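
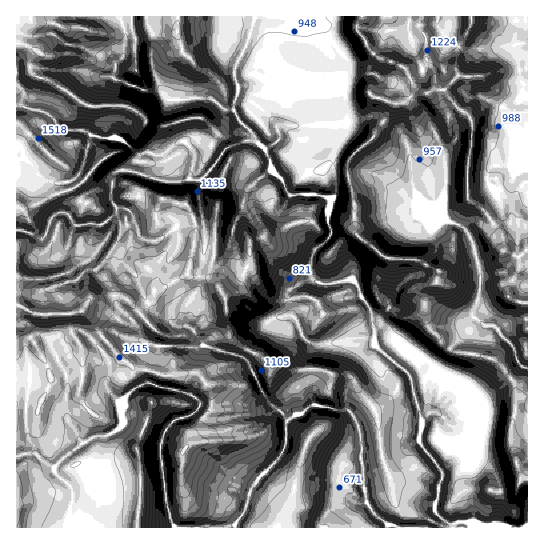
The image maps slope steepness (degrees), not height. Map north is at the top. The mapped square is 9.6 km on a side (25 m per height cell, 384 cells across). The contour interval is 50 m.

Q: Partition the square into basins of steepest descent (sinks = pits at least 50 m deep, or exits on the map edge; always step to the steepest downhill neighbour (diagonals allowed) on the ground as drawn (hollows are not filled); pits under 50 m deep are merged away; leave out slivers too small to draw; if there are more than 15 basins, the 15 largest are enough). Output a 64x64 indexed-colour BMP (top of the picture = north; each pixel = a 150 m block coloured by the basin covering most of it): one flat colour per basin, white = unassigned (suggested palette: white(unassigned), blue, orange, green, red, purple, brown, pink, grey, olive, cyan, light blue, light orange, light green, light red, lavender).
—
<image width="64" height="64" href="data:image/bmp;base64,Qk12CAAAAAAAAHYAAAAoAAAAQAAAAEAAAAABAAQAAAAAAAAIAAATCwAAEwsAABAAAAAAAAAA////ALR3HwAOf/8ALKAsACgn1gC9Z5QAS1aMAMJ34wB/f38AIr28AM++FwDox64AeLv/AIrfmACWmP8A1bDFABERERERERERERERERERERERERERERERERERERERERERERERERERERERERERERERERERERERERERERERERERERERERERERERERERERERERERERERERERERERERERERERERERERERERERERERERERERERERERERERERERERERERERERERERERERERERERERERERERERERERERERERERERERERERERERERERERERERERERERERERERERERERERERERERERERERERERERERERERERERERERERERERERERERERERERERERERERERERERERERERERERERERERERERERERERERERERERERERERERERERERERERERERERERERERERERERERERERERERERERERERERERERERERERERERERERERERERERERERERERERERERERERERERERERERERERERERERERERERERERERERERERERERERERERERERERERERERERERERERERERERERERERERERERERERERERERERERERERERERERERERERERERERERERERERERERERERERERERERERERERERERERERERERERERERERERERERERERERERERERERERERERERERERERERERERERERERERERERERERERERERERERERERERERERERERERERERERERERERERERERERERMRERERERERERERERERERERERERERERERERERERERERMxEREREREREREREREREREREREREREREREREREREREREzEREREREREREREREREREREREREREREREREREREREREzMREREREREREREREREREREREREREREREREREREREREzMxERERERERERERERERERERERERERERERERERERERMzMzERERERERERERERERERERERERERERERERERERMzMzMzMRERERERERERERERERERERERERERERERERERMzMzMzMxERERERERERERERERERERERERERERERERERMzMzMzMzERERERERERERERERERERERERERERERERERMzMzMzMzMREREREREREREREREREREREREREREREREREzMzMzMzMxERERERERERERERERERERERERERERERERETMzMzMzMzERERERERERERERERERERERERERERERERERMzMzMzMxEREREREREREREREREREREREREREREREREREzMzMzMzERERERERERERERERERERERERERERERERERERMzMzMzMRERERERERERERERERERERERERERERERERERETMzMzMxERERERERERERERERERERERERERERERERERERMzMzMzMRERERERERERERERERERERERERERERERERERETMzMzMxERERERERERERERERERERERERERERERERERERMzMzMiIRERERERERERERERERERERERERERERERERERETMzMyIhERERERERERERERERERERERERERERERERERERMzMzIiEREREREREREREREREREREREREREREREREREREzMzIiIRERERERERERERERERERERERERERERERERERETMzIiIhEREREREREREREREREREREREREREREREREREREzMiIiERERERERERERERERERERERERERERERERERERETIiIiIREREREREREREREREREREREREREREREREREREREiIiIhERERERERERERERERERERERERERERERERERERESIiIiERERERERERERERERERERERERERERERERERERESIiIiIREREREREREREREREREREREREREREREREREREREiIiIhERERERERERERERERERERERERERERERERERERESIiIiERERERERERERERERERERERERERERERERERERERIiIiIREREREREREREREREREREREREREREREREREREREiIiIhERERERERERERERERERERERERERERERERERERESIiIiERERERERERERERERERERERERERERERERERERERIiIiIREREREREREREREREREREREREREREREREREREREiIiIhERERERERERERERERERERERERERERERERERERESIiIiEREREREREREREREREREREREREREREREREREREiIiIiIREREREREREREREREREREREREREREREREREREiIiIiIhERERERERERERERERERERERERERERERERERESIiIiIiERERERERERERERERERERERERERERERERERFEIiIiIiIREREREREREREREREREREREREREREREREREURCIiIiIhERERERERERERERERERERERERERERERERERREIiIiIiERERERERERERERERERERERERERERERERERREQiIiIiIRERERERERERERERERERERERERERERERERFERCIiIiIhEREREREREREREREREREREREREREREREREUREQiIiIiERERERERERERERERERERERERERERERERERRERCIiIiIRERERERERERERERERERERERERERERERERFEREQiIiIhEREREREREREREREREREREREREREREREREURERCIiIi"/>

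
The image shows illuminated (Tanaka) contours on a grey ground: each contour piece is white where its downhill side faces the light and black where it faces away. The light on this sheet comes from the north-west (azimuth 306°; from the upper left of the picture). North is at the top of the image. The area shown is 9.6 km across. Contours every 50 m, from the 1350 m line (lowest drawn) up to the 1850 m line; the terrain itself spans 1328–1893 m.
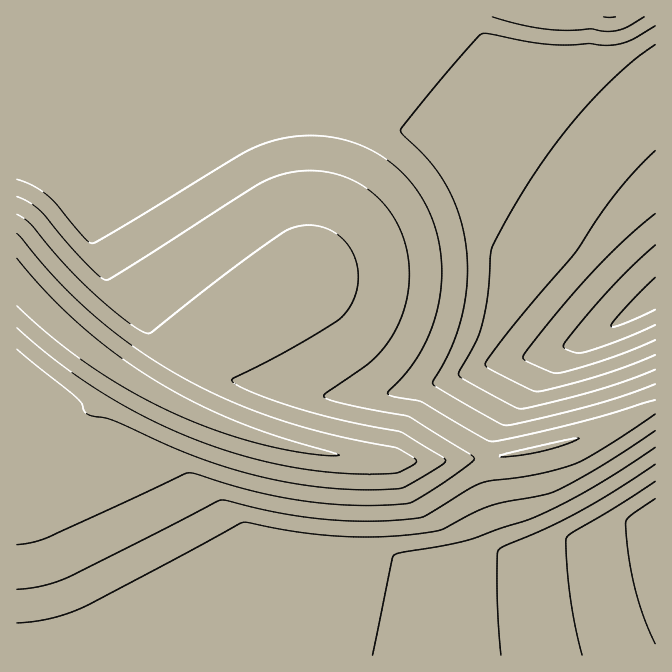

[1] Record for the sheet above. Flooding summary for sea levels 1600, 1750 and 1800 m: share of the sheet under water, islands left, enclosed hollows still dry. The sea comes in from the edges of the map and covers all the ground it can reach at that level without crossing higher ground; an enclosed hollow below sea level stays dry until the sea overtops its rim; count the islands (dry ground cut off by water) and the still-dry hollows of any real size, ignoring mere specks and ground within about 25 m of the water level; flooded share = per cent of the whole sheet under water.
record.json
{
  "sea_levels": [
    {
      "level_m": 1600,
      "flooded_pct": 38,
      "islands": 0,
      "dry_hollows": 0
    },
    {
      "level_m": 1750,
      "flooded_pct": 86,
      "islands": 0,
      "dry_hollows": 0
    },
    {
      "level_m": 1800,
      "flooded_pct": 95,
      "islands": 0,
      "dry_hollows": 0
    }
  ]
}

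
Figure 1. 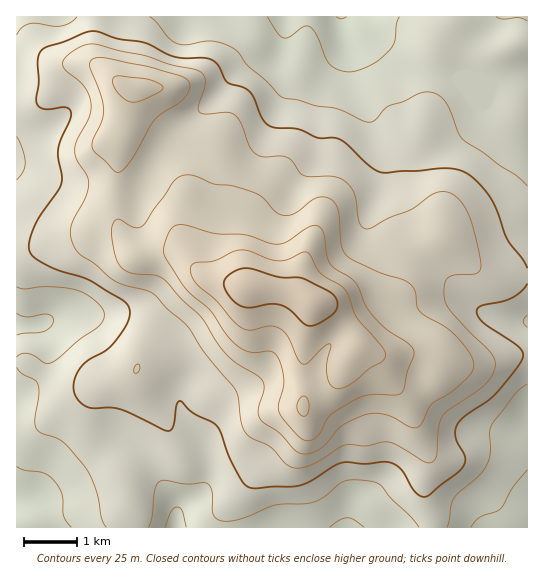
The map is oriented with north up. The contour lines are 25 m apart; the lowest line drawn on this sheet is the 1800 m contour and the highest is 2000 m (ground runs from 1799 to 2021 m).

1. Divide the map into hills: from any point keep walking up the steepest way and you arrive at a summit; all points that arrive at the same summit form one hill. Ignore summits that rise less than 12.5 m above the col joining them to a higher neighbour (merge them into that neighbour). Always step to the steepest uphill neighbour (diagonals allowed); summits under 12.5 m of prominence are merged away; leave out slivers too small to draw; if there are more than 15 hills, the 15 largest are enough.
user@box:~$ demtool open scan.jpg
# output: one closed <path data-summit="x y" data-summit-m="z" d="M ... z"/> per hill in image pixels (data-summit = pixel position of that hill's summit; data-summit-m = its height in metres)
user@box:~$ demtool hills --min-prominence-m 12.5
<path data-summit="314 303" data-summit-m="2021" d="M527 16l-241 0-1 18-4 15-8 7-22 3-13 10-19 25-50 48-16 21-12 26-6 3-22 0-47-7-33-14-12-4-5 0 1 361 511-1z"/><path data-summit="139 89" data-summit-m="1956" d="M285 16l-268 0-1 150 17 5 33 14 47 7 22 0 6-3 12-26 16-21 50-48 19-25 13-10 22-3 8-7 4-15z"/>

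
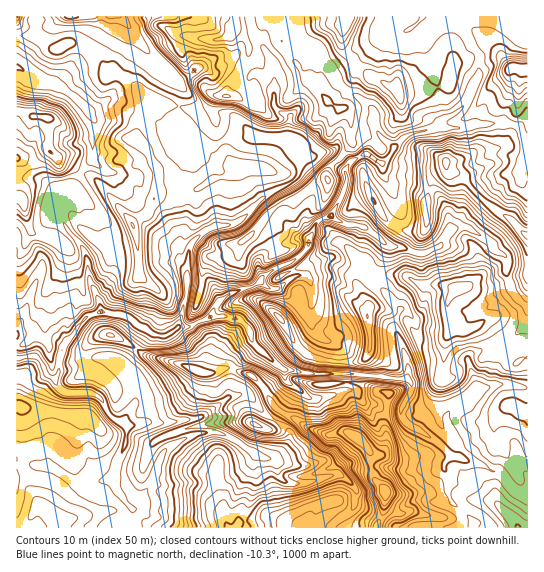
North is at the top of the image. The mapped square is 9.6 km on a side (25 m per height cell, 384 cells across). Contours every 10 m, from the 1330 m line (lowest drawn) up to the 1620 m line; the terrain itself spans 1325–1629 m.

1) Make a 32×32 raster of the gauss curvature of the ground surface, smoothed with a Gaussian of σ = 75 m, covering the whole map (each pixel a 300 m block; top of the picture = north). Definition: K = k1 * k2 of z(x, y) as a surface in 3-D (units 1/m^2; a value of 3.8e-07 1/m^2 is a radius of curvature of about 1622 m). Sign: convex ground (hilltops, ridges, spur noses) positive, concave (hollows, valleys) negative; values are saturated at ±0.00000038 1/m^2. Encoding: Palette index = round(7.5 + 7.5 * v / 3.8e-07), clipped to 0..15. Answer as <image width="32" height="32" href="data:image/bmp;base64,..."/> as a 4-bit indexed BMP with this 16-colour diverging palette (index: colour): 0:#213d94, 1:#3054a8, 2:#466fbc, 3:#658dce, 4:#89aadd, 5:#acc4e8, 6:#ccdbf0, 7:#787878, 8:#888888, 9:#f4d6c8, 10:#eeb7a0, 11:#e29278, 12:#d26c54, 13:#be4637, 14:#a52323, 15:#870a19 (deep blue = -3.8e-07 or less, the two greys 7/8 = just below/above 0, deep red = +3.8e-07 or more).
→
<image width="32" height="32" href="data:image/bmp;base64,Qk12AgAAAAAAAHYAAAAoAAAAIAAAACAAAAABAAQAAAAAAAACAAATCwAAEwsAABAAAAAAAAAAlD0hAKhUMAC8b0YAzo1lAN2qiQDoxKwA8NvMAHh4eACIiIgAyNb0AKC37gB4kuIAVGzSADdGvgAjI6UAGQqHAHiIiHeId3hoh3h2SJaHiHeIiId4iIiHaXd5h2h4h3iId3eHd3d3d4h4iGyPZ3d4eHh3d3iHiIeHeHaYRZiId3h4h3d3d4i4iJhqZYpoeIh3d4d4Z5h3dlhXb2poZ3eIiId4iIeHd2X7NEfYdpiHd3eHZ7V3d3lmZ2enhVSnZ4iHd3d4h4h3h6Z2qGX/A5eId4iKd3iHeoTokmhzU6nKaId4aHiFXJZ2aGm3PYd3Z4l4lphpcX14mIaIeJiXd4d3d4d3f5h3kKeYh4eHenh4iHd3d1aHeQ93i/aHeYWIh3iHeHeWeX0rhypmeJd3h3iHhnh3eHto0Wcepod3dqWImGl5eHl3h2uJlWZneGaYh3iHeHh3hodnqHami3iKRYh4h4eGh4iIdHpXdqyYZ19od4d3d4h3eIiIqXdUZ4eZiIh4p4eHeId4eHaHeUWneWh3eGd4eHh3eHh3eE94d4VoaIh2tWeHh4h4eIh2epiIqIeIiKd3d3iIeId4mEaHeLh3d4Znd5iIh3eGentnZkaWd4d4x3h3eHd6iXWneIiHh3eHiHaHh4dzeWloeIeoh4d3eGh3eHiInZh3h3hneYd4h3h3d3h3iDh3d4d4h4h3eIjYiJd3h3iYd4d3h1eHd3h3OXeId4d4h3h3h3h4iIh3d3hqaXeHiHiIeHd4p3eId3d4"/>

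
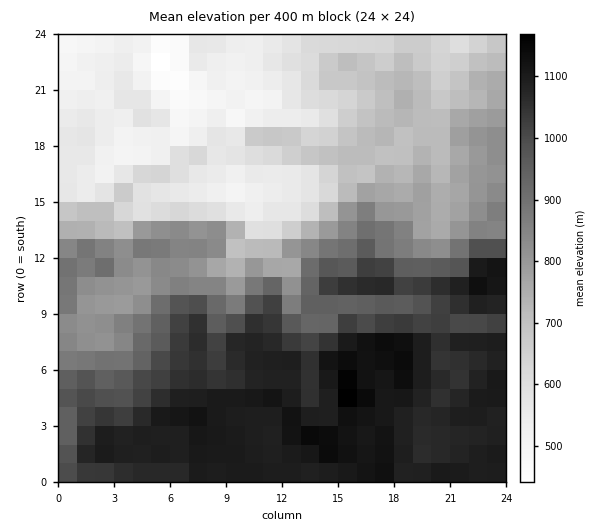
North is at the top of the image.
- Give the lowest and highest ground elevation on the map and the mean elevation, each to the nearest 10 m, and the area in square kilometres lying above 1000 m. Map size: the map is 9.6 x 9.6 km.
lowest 410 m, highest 1200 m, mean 840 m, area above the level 32.5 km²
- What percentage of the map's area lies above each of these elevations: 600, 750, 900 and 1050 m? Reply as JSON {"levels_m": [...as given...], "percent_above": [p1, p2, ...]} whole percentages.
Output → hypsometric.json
{"levels_m": [600, 750, 900, 1050], "percent_above": [79, 61, 44, 28]}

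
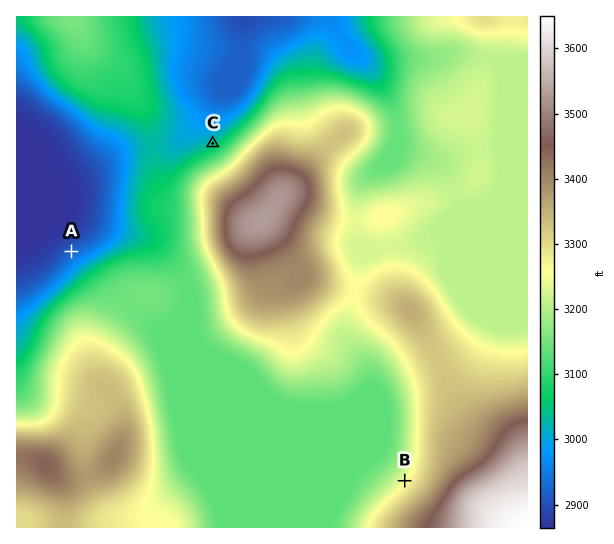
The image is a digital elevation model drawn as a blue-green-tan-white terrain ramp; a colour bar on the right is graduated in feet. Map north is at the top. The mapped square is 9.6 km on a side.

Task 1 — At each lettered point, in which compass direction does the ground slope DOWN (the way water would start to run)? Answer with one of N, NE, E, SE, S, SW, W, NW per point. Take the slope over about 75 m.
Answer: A NW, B NW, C NW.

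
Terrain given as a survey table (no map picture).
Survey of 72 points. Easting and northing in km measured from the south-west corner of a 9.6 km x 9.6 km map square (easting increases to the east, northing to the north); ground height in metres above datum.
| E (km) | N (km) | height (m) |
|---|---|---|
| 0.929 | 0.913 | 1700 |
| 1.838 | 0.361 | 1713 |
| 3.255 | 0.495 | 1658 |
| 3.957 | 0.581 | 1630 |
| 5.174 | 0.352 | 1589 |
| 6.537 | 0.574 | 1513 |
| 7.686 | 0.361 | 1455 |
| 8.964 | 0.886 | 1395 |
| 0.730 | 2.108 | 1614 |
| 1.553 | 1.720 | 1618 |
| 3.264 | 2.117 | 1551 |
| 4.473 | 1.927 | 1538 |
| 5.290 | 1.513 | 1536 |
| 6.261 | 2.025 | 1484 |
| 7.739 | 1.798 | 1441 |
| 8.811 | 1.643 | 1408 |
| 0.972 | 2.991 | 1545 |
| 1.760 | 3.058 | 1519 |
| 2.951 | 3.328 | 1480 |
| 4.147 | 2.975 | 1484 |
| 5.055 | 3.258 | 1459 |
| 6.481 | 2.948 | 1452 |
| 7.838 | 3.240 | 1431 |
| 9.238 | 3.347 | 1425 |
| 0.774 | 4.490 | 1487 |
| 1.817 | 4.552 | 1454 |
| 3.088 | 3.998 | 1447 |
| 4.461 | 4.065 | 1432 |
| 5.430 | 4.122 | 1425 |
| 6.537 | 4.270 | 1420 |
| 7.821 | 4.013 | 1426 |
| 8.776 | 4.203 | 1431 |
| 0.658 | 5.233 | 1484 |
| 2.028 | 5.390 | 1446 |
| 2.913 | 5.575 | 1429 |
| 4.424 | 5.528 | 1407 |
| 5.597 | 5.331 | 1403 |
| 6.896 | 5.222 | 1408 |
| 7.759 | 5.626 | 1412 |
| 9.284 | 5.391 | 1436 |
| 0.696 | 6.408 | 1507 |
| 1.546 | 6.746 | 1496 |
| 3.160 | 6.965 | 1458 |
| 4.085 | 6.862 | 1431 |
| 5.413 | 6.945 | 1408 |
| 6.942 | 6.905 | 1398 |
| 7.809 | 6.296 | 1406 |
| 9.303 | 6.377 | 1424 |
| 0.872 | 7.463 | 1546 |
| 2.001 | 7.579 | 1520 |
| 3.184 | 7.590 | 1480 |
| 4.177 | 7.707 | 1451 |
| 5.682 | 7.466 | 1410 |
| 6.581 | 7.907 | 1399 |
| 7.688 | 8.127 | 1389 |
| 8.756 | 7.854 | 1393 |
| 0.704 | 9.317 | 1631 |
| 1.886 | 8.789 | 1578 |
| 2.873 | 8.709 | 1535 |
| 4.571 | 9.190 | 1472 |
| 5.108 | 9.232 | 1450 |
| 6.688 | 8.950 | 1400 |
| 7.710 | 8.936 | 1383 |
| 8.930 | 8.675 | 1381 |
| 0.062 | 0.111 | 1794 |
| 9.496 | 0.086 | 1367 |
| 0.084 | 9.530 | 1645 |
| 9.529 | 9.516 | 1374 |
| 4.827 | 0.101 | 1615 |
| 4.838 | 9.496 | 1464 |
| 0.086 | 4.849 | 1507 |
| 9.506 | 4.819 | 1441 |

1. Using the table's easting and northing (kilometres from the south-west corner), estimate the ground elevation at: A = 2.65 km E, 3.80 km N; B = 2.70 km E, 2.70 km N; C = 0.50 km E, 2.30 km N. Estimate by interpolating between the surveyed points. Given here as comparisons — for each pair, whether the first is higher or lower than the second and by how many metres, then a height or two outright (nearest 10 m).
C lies higher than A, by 150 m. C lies higher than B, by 90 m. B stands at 1520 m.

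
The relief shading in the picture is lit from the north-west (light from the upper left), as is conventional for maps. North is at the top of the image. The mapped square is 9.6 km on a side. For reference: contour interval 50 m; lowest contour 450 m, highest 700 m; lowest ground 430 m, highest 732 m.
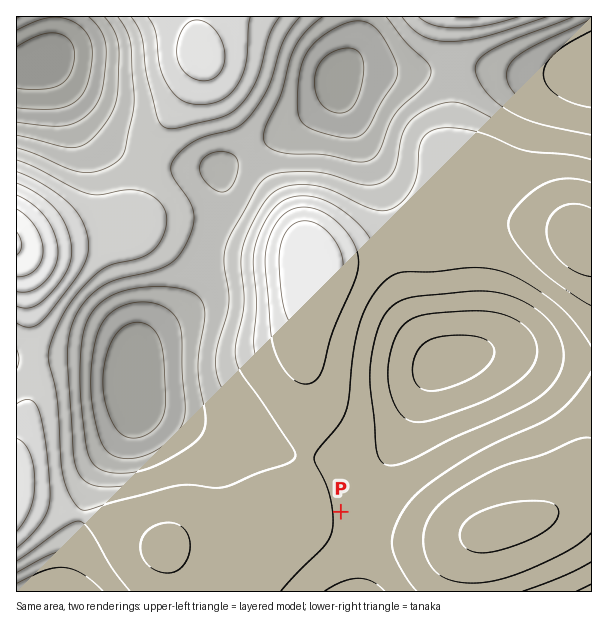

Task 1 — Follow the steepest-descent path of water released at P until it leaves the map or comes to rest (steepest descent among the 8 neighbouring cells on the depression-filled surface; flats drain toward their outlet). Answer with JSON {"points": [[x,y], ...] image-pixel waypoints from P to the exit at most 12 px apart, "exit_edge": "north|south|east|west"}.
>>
{"points": [[341, 512], [351, 513], [356, 525], [362, 537], [362, 549], [362, 561], [362, 573], [362, 585], [362, 591]], "exit_edge": "south"}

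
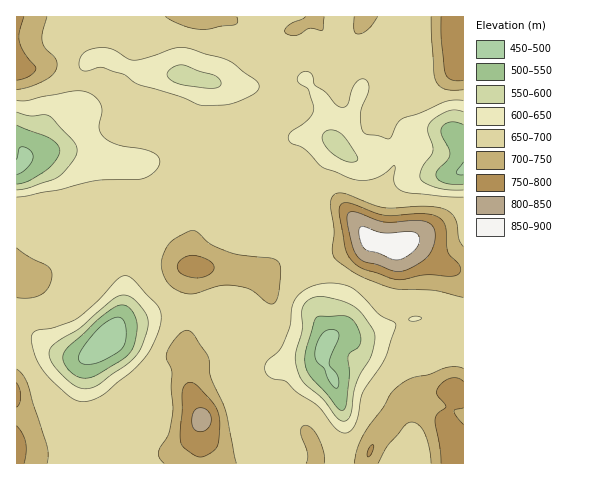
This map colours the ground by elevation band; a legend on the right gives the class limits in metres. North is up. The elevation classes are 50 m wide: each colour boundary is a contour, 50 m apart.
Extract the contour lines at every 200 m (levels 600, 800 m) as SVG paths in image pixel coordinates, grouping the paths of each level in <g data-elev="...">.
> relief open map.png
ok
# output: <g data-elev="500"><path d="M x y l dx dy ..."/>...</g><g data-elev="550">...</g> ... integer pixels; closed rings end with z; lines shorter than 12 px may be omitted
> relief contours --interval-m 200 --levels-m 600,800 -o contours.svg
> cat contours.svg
<g data-elev="600"><path d="M341 421l-6-5-13-18-19-16-4-7-3-11 0-11 6-24 0-21 5-7 9-4 9 0 14 3 15 6 9 9 12 19 0 8-3 13-12 20-5 12-5 29-3 4z"/><path d="M85 389l-11-4-17-15-7-12 0-9 8-8 23-14 34-29 8-3 7 1 11 11 7 12 0 10-7 19-5 8-10 9-29 21z"/><path d="M463 190l-15 0-13-3-11-5-4-6 2-9 11-16-1-6-4-14 1-7 6-6 12-7 8-1 8 2"/><path d="M347 162l-13-7-9-9-3-8 1-4 3-3 6-1 5 1 6 5 5 6 10 17-4 3z"/><path d="M17 112l12 4 16-1 5 2 24 24 3 10-4 10-14 16-30 11-12 2"/><path d="M203 88l-27-5-7-5-2-5 7-6 9-2 31 10 4 3 3 4 0 3-4 3z"/></g><g data-elev="800"><path d="M196 431l8 0 7-7-1-10-2-3-5-3-7 1-3 5-1 11z"/><path d="M393 271l7 0 7-1 20-13 5-7 3-8 0-8-2-7-4-4-6-2-38 1-28-10-8 0-2 5 1 8 5 21 4 10 7 6 13 3z"/></g>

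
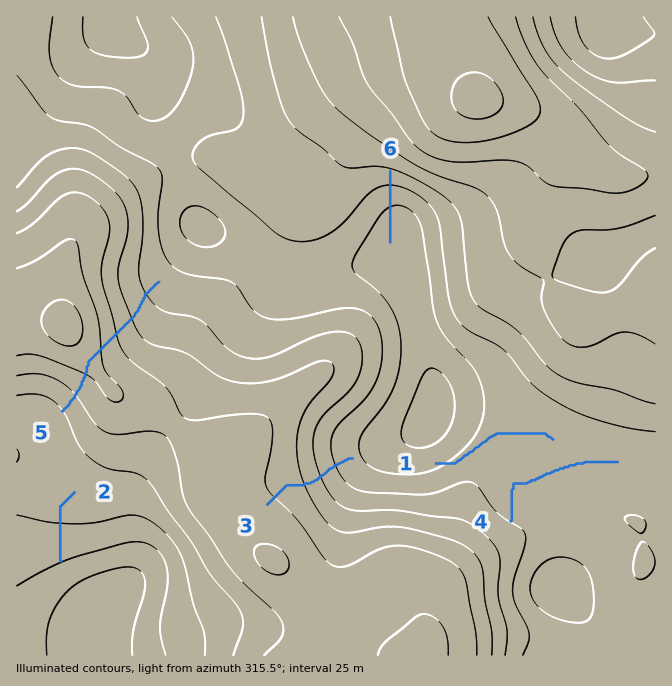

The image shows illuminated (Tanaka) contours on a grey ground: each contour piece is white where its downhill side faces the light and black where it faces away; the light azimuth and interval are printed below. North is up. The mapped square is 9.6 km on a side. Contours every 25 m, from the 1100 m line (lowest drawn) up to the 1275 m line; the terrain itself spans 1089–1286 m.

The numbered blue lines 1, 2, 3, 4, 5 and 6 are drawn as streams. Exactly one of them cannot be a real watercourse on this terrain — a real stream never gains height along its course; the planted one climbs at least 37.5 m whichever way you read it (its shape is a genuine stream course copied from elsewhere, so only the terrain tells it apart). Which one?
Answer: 5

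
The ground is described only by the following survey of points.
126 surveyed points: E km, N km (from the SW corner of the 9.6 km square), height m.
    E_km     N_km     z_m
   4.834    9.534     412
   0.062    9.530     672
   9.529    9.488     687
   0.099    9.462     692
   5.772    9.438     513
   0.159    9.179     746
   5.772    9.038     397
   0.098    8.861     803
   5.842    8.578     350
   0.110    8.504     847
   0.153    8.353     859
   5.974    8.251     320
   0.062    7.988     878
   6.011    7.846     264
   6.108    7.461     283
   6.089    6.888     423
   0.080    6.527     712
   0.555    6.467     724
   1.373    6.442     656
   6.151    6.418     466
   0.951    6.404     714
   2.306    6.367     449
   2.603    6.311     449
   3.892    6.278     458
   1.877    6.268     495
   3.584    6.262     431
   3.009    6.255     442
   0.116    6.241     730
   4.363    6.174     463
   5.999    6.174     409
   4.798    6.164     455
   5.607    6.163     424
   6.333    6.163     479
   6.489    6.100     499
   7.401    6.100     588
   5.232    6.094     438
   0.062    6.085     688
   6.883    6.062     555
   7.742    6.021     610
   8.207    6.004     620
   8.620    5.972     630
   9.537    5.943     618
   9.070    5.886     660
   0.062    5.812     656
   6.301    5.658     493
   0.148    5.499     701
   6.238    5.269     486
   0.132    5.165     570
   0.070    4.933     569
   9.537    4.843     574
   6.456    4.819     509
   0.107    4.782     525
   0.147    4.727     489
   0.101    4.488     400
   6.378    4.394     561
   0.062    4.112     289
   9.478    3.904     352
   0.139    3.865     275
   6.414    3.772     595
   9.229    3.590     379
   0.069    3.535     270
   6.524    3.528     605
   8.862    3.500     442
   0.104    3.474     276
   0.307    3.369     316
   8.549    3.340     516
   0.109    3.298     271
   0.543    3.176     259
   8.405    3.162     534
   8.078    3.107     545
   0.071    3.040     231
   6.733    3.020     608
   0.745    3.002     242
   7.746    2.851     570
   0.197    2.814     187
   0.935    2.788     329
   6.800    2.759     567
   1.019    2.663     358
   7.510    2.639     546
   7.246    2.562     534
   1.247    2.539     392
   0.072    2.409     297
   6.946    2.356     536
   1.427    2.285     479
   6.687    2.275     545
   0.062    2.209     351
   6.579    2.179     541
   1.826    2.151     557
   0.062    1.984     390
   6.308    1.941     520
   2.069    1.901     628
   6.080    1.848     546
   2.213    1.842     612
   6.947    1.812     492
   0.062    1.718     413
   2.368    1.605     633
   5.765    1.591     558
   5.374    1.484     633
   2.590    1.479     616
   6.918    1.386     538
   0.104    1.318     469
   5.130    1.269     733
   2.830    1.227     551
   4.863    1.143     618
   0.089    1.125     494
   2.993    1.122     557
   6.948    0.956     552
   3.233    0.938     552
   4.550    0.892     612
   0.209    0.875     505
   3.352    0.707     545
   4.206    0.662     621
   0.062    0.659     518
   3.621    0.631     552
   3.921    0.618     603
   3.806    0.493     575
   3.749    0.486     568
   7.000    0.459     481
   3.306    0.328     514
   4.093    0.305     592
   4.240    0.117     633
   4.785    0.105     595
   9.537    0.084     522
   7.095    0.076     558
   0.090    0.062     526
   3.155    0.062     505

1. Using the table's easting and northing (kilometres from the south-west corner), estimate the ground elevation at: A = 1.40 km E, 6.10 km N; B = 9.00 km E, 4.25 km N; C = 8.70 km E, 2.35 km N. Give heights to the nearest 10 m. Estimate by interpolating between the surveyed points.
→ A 510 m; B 470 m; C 440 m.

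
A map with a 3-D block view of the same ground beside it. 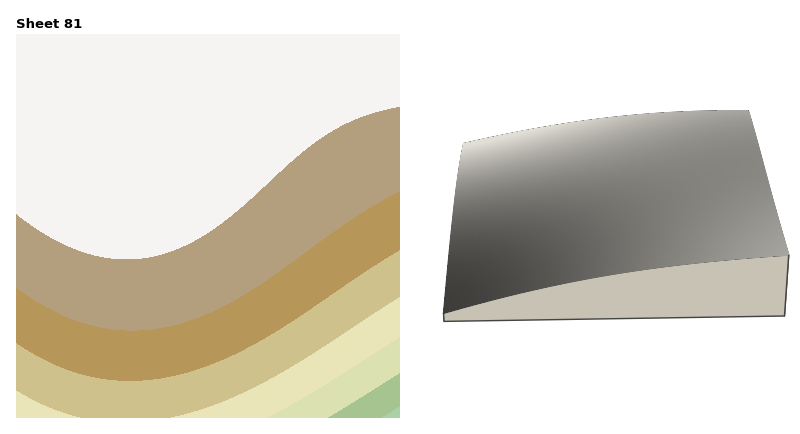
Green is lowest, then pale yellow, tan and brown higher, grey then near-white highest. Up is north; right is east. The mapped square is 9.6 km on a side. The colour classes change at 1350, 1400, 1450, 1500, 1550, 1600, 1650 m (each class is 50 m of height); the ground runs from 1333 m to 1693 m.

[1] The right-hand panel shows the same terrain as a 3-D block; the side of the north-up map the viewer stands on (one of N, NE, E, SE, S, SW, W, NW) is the E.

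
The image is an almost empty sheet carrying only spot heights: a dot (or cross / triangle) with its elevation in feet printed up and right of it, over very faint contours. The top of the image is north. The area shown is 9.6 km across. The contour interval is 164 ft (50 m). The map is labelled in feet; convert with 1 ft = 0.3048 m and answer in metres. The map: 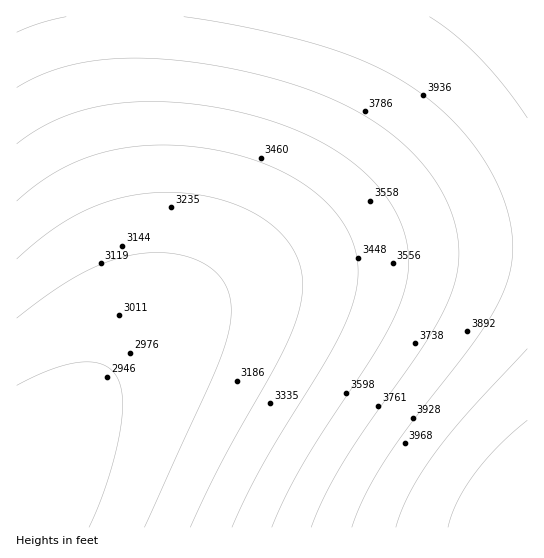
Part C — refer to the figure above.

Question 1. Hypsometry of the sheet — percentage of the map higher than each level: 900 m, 94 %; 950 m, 82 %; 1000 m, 70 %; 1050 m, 59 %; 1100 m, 47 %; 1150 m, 33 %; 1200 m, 18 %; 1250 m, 7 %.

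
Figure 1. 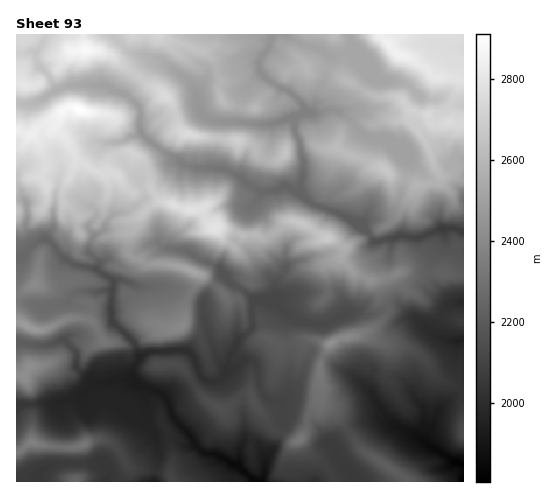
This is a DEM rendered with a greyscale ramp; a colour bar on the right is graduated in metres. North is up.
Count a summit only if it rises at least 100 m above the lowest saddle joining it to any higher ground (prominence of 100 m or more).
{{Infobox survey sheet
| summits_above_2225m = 10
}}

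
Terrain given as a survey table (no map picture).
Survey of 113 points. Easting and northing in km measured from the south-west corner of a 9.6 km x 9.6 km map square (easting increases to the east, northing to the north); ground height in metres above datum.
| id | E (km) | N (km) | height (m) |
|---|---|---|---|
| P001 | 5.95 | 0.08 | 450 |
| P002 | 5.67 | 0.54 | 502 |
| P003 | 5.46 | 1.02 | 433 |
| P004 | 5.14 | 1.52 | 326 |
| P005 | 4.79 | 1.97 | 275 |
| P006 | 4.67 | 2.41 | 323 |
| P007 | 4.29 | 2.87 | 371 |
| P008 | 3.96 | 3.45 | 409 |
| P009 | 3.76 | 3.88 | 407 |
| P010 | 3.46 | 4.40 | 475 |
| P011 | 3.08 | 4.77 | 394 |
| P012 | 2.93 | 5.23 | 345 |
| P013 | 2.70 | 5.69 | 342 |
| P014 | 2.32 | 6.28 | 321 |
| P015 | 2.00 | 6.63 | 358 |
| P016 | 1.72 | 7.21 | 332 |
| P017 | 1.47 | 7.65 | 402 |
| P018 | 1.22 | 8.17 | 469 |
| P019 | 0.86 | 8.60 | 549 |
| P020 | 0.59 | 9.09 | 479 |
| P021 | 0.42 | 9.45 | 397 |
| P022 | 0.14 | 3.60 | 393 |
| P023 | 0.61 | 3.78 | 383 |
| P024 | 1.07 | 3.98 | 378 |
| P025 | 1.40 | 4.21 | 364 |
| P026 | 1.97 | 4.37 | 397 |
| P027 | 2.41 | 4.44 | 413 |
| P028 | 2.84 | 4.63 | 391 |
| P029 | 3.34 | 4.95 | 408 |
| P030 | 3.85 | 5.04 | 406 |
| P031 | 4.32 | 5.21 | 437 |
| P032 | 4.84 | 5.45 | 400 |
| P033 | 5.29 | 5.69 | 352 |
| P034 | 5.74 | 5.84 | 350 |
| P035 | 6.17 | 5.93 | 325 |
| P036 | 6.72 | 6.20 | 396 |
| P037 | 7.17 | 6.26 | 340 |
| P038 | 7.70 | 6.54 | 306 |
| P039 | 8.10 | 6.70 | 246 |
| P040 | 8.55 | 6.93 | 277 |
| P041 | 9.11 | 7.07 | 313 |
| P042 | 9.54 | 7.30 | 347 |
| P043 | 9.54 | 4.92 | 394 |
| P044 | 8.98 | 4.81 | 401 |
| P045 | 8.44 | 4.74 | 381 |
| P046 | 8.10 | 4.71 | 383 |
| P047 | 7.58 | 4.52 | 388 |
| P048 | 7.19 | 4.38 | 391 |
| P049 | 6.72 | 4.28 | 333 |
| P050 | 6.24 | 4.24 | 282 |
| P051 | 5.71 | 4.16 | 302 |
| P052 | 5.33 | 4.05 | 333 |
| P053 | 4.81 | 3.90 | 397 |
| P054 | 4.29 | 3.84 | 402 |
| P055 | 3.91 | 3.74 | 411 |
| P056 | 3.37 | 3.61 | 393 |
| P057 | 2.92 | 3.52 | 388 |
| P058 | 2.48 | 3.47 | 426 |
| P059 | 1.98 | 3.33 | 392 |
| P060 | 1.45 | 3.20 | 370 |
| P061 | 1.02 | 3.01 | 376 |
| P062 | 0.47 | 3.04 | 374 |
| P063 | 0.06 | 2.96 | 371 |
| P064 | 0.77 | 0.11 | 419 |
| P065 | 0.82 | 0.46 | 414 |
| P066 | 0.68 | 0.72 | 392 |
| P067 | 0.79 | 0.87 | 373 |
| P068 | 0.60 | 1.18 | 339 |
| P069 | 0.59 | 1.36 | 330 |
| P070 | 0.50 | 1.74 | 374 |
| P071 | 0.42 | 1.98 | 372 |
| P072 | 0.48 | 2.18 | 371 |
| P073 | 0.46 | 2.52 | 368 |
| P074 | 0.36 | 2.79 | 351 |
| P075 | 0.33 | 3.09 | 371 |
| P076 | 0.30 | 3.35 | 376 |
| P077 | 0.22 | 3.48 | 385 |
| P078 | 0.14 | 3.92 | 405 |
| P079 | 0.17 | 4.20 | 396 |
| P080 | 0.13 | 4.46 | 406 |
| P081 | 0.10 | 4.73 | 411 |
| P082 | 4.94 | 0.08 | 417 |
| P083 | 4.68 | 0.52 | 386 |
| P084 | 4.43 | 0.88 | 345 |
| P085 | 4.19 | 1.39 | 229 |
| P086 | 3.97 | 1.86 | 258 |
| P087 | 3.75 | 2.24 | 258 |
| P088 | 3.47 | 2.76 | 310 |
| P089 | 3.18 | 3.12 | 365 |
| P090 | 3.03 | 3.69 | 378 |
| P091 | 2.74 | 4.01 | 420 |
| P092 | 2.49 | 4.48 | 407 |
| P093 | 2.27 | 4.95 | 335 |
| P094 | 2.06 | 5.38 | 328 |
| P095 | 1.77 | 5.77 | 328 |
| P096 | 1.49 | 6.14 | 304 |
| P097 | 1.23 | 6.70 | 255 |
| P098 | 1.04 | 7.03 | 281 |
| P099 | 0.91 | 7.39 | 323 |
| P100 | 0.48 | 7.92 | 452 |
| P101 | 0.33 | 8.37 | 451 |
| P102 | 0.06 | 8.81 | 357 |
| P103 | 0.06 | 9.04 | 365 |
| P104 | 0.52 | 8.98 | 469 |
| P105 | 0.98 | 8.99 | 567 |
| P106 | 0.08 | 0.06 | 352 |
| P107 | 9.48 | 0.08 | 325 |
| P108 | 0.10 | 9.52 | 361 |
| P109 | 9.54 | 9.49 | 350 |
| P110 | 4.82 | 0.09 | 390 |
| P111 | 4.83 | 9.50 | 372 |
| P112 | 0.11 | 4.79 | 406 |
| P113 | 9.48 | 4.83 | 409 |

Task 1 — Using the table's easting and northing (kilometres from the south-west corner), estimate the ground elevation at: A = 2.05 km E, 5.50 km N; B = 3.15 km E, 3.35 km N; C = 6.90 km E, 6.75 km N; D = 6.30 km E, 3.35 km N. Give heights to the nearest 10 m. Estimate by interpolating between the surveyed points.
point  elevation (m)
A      330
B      380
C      330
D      310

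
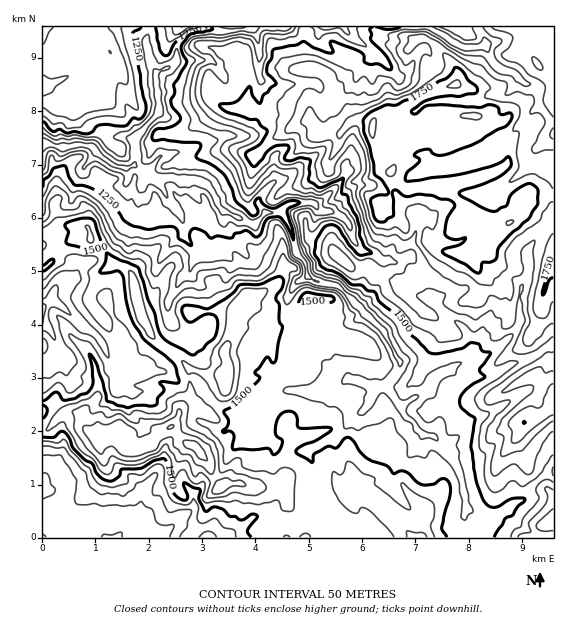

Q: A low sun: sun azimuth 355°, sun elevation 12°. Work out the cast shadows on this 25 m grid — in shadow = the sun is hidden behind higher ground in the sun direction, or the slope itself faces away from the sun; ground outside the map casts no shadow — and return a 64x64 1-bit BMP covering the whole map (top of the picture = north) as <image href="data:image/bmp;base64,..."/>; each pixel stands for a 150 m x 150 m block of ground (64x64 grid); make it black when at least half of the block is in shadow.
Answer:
<image width="64" height="64" href="data:image/bmp;base64,Qk0+AgAAAAAAAD4AAAAoAAAAQAAAAEAAAAABAAEAAAAAAAACAAATCwAAEwsAAAIAAAAAAAAA////AAAAAAAB/h8AAAAAAgH+z8AAAAAAAf7v4AAAAAAD/v/wAAAAAAP+//AAAAAAB/+38AAAABhP/zmAAAAADP//eAAAAAAM//94AAAAADD///AAAAAAMP7/4AAAAAA/8IOAAAAAAZ/8AYAAEAAAj3AABgAAAYAPIAANAAACAAcAAAMAAAIDAQAAA4AABAHAAAADgAAGAGAAAAAAAAMAEAAAAAAA8AAAAAAAAAEQwIAAAYAAAABwYAgHAAAABHg8GAYAAAAMeI4ADAAAABg+5wEIAAAAMwZhBggAAAB7DyEMAAAAAfgfAogAAAAD/D8A4AAAAAf4AIDAAAAGB8ABgOAAAAM/wB8Q8cAAAf+APhB4wEABfgB8AA4AAAB4PPgAHgAAAMB/wDAeAAAAgP8AeAAAAAAAfAA8AAAAIQD4ADwAAADzA+AAHAAAAf4/AwAAAAAB//8HwAAAAAB//gfgAAAABH/+AI+AAEP/P3zwA8AAJ/+/zgAAYAzs/9/OAAAAJ+cHj+4AAAD/k8AO94AAAP/6/4d3gAAA//g/4wMAACD//B/wAwAAIP/8D8AAAAAAw4AOAAAAAAAAAAAAAAA+AAAAAAAAAH4AAAAAAwAAAAYAAAAPwAAAHgADgAAABABwAAP+AAAeAGAAAPwAADIAAAAAwAAAYR+AAAjgAAAAPcAAAHOAAABxAA=="/>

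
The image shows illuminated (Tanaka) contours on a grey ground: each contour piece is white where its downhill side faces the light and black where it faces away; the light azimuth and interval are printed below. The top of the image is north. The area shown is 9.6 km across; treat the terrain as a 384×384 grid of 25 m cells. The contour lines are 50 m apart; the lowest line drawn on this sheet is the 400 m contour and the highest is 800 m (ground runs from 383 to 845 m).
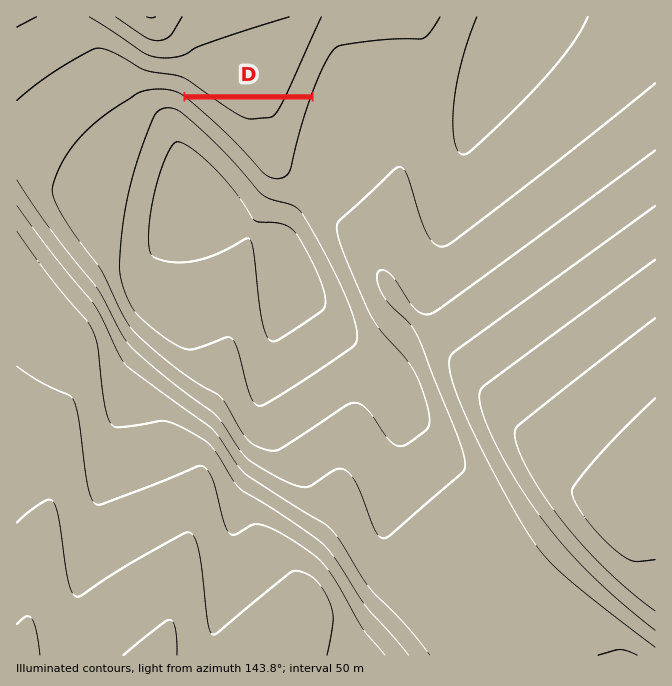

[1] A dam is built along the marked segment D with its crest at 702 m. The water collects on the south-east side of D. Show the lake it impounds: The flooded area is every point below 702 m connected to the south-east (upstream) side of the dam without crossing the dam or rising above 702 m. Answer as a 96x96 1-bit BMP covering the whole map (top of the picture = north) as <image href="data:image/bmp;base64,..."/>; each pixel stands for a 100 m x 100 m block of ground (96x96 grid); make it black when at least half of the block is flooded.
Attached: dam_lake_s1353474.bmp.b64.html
<image width="96" height="96" href="data:image/bmp;base64,Qk2+BAAAAAAAAD4AAAAoAAAAYAAAAGAAAAABAAEAAAAAAIAEAAATCwAAEwsAAAIAAAAAAAAA////AAAAAAAAAAAAAAAAAAAAAAAAAAAAAAAAAAAAAAAAAAAAAAAAAAAAAAAAAAAAAAAAAAAAAAAAAAAAAAAAAAAAAAAAAAAAAAAAAAAAAAAAAAAAAAAAAAAAAAAAAAAAAAAAAAAAAAAAAAAAAAAAAAAAAAAAAAAAAAAAAAAAAAAAAAAAAAAAAAAAAAAAAAAAAAAAAAAAAAAAAAAAAAAAAAAAAAAAAAAAAAAAAAAAAAAAAAAAAAAAAAAAAAAAAAAAAAAAAAAAAAAAAAAAAAAAAAAAAAAAAAAAAAAAAAAAAAAAAAAAAAAAAAAAAAAAAAAAAAAAAAAAAAAAAAAAAAAAAAAAAAAAAAAAAAAAAAAAAAAAAAAAAAAAAAAAAAAAAAAAAAAAAAAAAAAAAAAAAAAAAAAAAAAAAAAAAAAAAAAAAAAAAAAAAAAAAAAAAAAAAAAAAAAAAAAAAAAAAAAAAAAAAAAAAAAAAAAAAAAAAAAAAAAAAAAAAAAAAAAAAAAAAAAAAAAAAAAAAAAAAAAAAAAAAAAAAAAAAAAAAAAAAAAAAAAAAAAAAAAAAAAAAAAAAAAAAAAAAAAAAAAAAAAAAAAAAAAAAAAAAAAAAAAAAAAAAAAAAAAAAAAAAAAAAAAAAAAAAAAAAAAAAAAAAAAAAAAAAAAAAAAAAAAAAAAAAAAAAAAAAAAAAAAAAAAAAAAAAAAAAAAAAAAAAAAAAAAAAAAAAAAAAAAAAAAAAAAAAAAAAAAAAAAAAAAAAAAAAAAAAAAAAAAAAAAAAAAAAAAAAAAAAAAAAAAAAAAAAAAAAAAAAAAAAAAAAAAAAAAAAAAAAAAAAAAAAAAAAAAAAAAAAAAAAAAAAAAAAAAAAAAAAAAAAAAAAAAAAAAAAAAAAAAAAAAAAAAAAAAAAAAAAAAAAAAAAAAAAAAAAAAAAAAAAAAAAAAAAAAAAAAAAAAAAAAAAAAAAAAAAAAAAAAAAAAAAAAAAAAAAAAAAAAAAAAAAAAAAAAAAAAAAAAAAAAAAAAAAAAAAAAAAAAAAAAAAAAAAAAAAAAAAAAAAAAAAAAAAAAAAAAAAAAAAAAAAAAAAAAAAAAAAAAAAAAAAAAAAAAAAAAAAAAAAAAAAAAAAAAAAAAAAAAAAAAAAAAAAAAAAAAAAAAAAQAAAAAAAAAAAAAAB4AAAAAAAAAAAAAAD4AAAAAAAAAAAAAAH8AAAAAAAAAAAAAAP8AAAAAAAAAAAAAAf8AAAAAAAAAAAAAA/8AAAAAAAAAAAAAB/+AAAAAAAAAAAAAD/+AAAAAAAAAAAAAH/+AAAAAAAAAAAAAP//AAAAAAAAAAAAAf//AAAAAAAAAAAAAf//AAAAAAAAAAAAAAAAAAAAAAAAAAAAAAAAAAAAAAAAAAAAAAAAAAAAAAAAAAAAAAAAAAAAAAAAAAAAAAAAAAAAAAAAAAAAAAAAAAAAAAAAAAAAAAAAAAAAAAAAAAAAAAAAAAAAAAAAAAAAAAAAAAAAAAAAAAAAAAAAAAAAAAAAAAAAAAAAAAAAAAAAAAAAAAAAAAAAAAAAA="/>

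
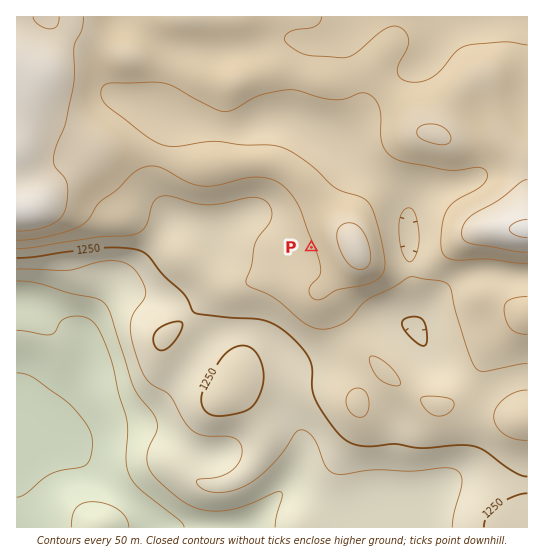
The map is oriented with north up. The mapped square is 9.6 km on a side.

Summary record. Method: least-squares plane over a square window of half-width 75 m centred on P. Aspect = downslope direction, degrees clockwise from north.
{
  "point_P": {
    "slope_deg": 4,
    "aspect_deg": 250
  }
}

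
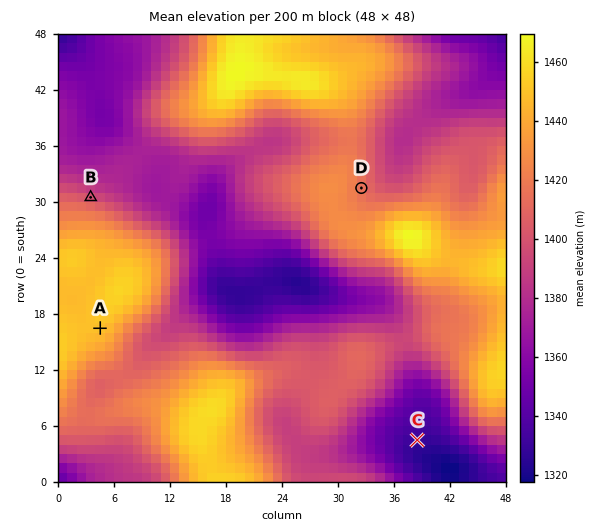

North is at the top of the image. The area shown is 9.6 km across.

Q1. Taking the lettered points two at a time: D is below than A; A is above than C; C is below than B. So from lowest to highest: C B D A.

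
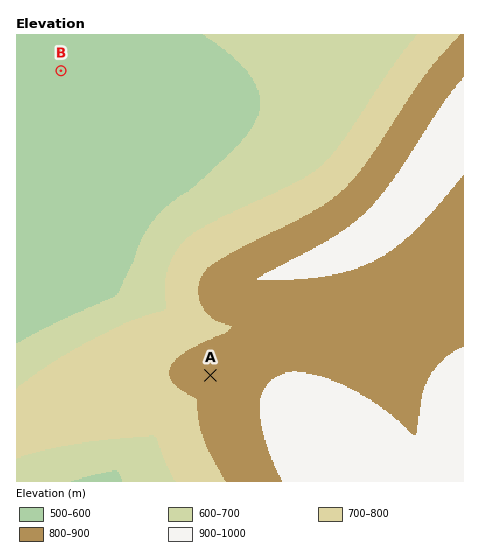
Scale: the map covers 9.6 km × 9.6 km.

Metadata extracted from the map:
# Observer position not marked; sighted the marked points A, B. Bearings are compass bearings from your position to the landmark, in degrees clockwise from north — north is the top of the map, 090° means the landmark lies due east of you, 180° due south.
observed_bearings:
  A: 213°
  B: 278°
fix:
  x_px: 379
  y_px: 115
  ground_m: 750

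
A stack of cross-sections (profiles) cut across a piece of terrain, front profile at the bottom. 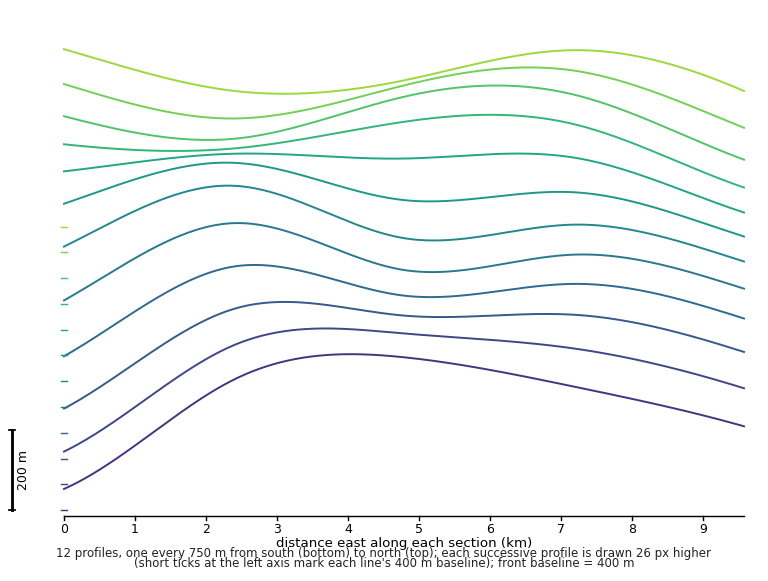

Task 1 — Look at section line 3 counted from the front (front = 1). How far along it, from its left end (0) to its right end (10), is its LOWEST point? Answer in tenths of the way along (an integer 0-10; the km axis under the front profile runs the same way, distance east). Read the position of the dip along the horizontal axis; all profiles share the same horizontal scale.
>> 0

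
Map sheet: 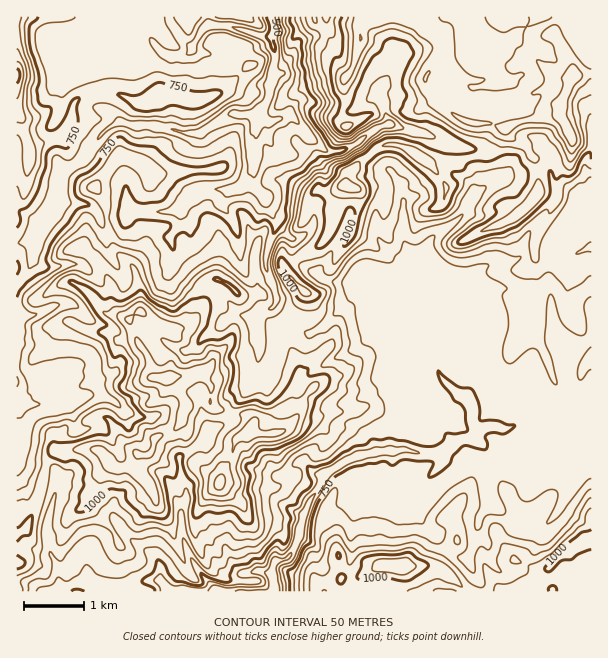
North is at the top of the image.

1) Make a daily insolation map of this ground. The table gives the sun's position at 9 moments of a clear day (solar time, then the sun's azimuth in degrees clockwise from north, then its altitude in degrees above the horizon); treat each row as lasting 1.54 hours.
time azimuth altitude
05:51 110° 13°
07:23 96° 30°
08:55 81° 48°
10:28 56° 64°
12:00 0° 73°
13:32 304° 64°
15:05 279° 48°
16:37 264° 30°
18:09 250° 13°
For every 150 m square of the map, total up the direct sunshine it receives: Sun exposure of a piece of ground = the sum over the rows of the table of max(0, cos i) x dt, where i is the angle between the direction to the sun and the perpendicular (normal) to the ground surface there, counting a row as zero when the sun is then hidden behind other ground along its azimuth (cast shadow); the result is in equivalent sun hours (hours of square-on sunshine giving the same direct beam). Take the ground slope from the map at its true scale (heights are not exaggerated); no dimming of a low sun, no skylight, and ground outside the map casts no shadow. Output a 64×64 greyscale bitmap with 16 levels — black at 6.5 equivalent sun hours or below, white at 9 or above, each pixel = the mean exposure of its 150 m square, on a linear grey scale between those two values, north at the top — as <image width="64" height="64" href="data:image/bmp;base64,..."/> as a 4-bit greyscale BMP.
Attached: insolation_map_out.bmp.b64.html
<image width="64" height="64" href="data:image/bmp;base64,Qk12CAAAAAAAAHYAAAAoAAAAQAAAAEAAAAABAAQAAAAAAAAIAAATCwAAEwsAABAAAAAAAAAAAAAAABEREQAiIiIAMzMzAERERABVVVUAZmZmAHd3dwCIiIgAmZmZAKqqqgC7u7sAzMzMAN3d3QDu7u4A////ALuqzLzdzN3Kp2EmMAEDVoi93N3d3cu7unvMzd3d3d3dh5q93d3dzKp5eHBLuXMEib3c3cqZibzLy7rMzM3d3t2Xq73d3dzMupuqGMqFERV4vMzMzKqqq92rqczN3d3d3tu8vN3dzLzLqrVLuplAAkWsvKq7qZqqqrybzN3bvM3d3LubzdzMzLy6o6u6qoQABHmceIZVV6qrqqzMzMqorLzcqrus3M26q6p2zLu5hTYCeaqJqqqoq7rLvMy6qrp6zdyZrKvM3Kmqm2nMu7qYigBay7vN3MzMzMzLvcy7vKms3YmsqavcqXaJWszLqqq7IDvczN3d3d3M3Mq7zcu8yqvdmay5rMuqhYdZu7qbm8yAKt3d3d3d3Mzczdzd3bvMu9y5rM27u5qrl2moh5uby3AG3d7u7u7czN3N3c3d27yrzMmszMu6vLyIdodXupu5pgK93u7u7u3Mzczc3d3cvLrLyqzM26mpu5l3irqXnLu6MG3e7u7u7d3M3Nzd7u7cy8y7vMzMqpnJqHiKy7iLzMu1Sd7u7u7e3d3d3d7u7u7czKy6u7zNzbmIibvMqaqqu5M2jN3t3u3d3d3d7u7e7u3MrHmqrN3Nubmbu72GeXaLZkF4irvNzN3d3d3u7u3u7syrzcu9zL3cmIusvLhlRjWLp2aKq7u7vc3d3e7e7e7uzKvKiIibqsyol8zMy1IgAFvJqqqZmazLzM3d3d7t7u3Mu9qZmruLvMu5m8q9zLhUSdu83N3d7u3M3d3d3d3u7cy4irvMyZmJvNu5vLvdzMmpvMzN3d7u7d3d3d3d3e7tzMupqby3qorL2qmbzMvdy5y6q7zd3u7u7d3d3d3d3u7t3MzKmZl1dpvLqsx2dnzdmszN3N3e7u7t3e7d3d3d3u3dzMzLt3m8u9y8m5eJq93ImrzN3d7u7u7e7d3t3d3d3d3u3cunh4m83M2IzKvMzcqavM3d7u7u7e7t3u7d3d3M3d7tzLqaqrzLzcesy8zNu8uqzd7u7u7u7t3e7d3d3czd3dzLq5nLq6vMqpzLzM3brMu83d7u7u7u3d3t3t3dvd3dzMuZqc3MiIuavMvMzdurzMzN3u7u7u3d3d3e3d683dyruZh43dqpmqesy83dzKi8zd3e7u7u3d3c3e7e3cvdzLmImpzN25moi4zLvd3cy7zd3e7u7u7d3d3N3u7du83cu6m8rd28yquqq8rN3dy8vMze7u7u7u7t3d3e7d2qzd3dy6et3dzcqry8yt3dy7y8zN7u7u7u7u3d3d3c3bqZvMuWmc3bmM3LvMzMvN3crMzM3u7u7u7u3d3t3czNp3mqumvIi5d2ndzMury73Lyszd3u7u7u7u3d3d7dzc2byZmGuqmHZGdc3dyqu5qniHvM3e7u7u3d3d3d3t3N3bq8qIuqysuHmFrd28rLZmqpicze7u7u3d7d3d3d3c3Nq6iKyavczJqpib3beZYyimiZzM3t3e3d3d3dzM3MzdxruWNprczMq5m7mZiYgAW5umaLu83d7t3d3d3czMze7YnKiaq9u8u8mcy6q6eQKruYqUm7zN3u3bu83dzdze7eqcmZrNy7m8y6zdzcmqAqrMqsRIrN3d3JVYq8vLzN3e3KyorNzLqr3Mvd3dubsCd4vKu0fNzMzLh1JHmsvL3d3YrMmazMy73dzM3d25vGNoery8qczMzIunimJHqsre7dqLzKrMvMzd3Mzd3bm6pXZ4vL3Iusy7ZYuHiqZWu63u66rMy8u8zMurzc3bqcmGhpm7zNmqy6pjE7qpvKN9q+7bq7zLq6zMzMzdzMq7qJiojLzc2pvKqrlUbLzMy0jIztybzcqHvMzLq73czLqomah8zMqYe8m7u7eJu8y7tbmt3KrNyZvMzM3cu83Mq7mqmYrcqqmLuamryHmsy8zKu6vcurnKq8zNzdy6qZh1u7u6hpiMubzKu6rcqbzMzMy7edy5mLuZzMzN3dzLuqV7vMp2Rnu6vMionMyqvMzMzMx3vMmpirqtzN3czMzMx0q8y7mHMYuamYfN3dy7vMrM24V92ZmYm6vdzMzMzMvJSpzMzKUQBqZme8vM3d27qtzJcl3bmLt7qrqr3d3czNk5nMy6pwAhWpqpq83d3LiM3KZzbcvN27e5qqqYiaq8yjqszJliAAAzRni825eJiLzKlKiMq8vczJuKqqmWZquqWau8hRAnEAZXmKuFV5m7dlNYuJuru93d27hUV4qWScmKqbp0Vru6IkFoqFjMzNzdzKy6u6vLvd3cqqqavMpyWXe5Z3mIvdzJa8yovc3d3d3dzau6m7ytzLvN3d3d3cg2olm3qnaMzcmszL3d7u3d3dzNmriKzKrN3d3c3d3d3cqpN7ynVnqsy8y5vd7u7d3d3cy5p2m8u8zM3dzMzM3d3KU4q6mIeovMzKnN3u7t3d3M3dipeazLzd3d3czd3d3dxwaYiHmbiru8ut3e7d7d3cvd3Ll5nMy97u7u3MzN3d3cAGd3jMqnu6zKvd7d7d3dzdzLuXq8zMzu7u7cy7zd3dlAJoisyreru8u97t3u3d3d3dvKiszMu97u7dy7u83dp0IWiLzKqYvcy73t3e7t3d3dzNqby7vM3u7d3cp5vLcjQ0mIrMqbqrynne3e7d3d3d3M6pu7vN3u7d3dyqZ1QxAANoV7qayWeIrd7d3dzN3M3M3qiavN3d3d3ey912IBRgBYiYiqrdy83t3d3d3M3dy83u"/>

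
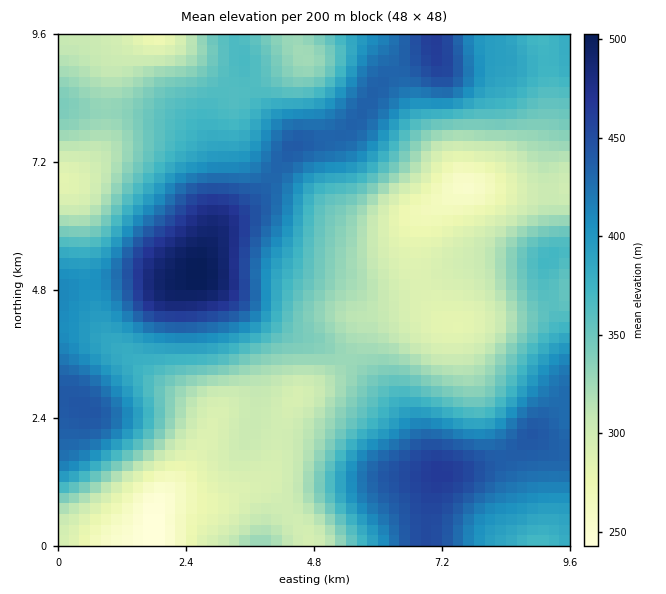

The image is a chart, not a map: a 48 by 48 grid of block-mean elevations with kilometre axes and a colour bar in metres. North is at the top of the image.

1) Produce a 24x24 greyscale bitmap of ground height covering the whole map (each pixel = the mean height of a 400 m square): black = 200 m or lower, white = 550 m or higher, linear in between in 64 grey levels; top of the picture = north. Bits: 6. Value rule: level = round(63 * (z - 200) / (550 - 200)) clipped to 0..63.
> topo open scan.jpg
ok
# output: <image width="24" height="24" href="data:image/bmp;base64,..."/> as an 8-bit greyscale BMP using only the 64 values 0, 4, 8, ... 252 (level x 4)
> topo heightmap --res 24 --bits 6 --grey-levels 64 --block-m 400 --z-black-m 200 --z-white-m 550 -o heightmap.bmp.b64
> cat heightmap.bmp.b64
<image width="24" height="24" href="data:image/bmp;base64,Qk12BgAAAAAAADYEAAAoAAAAGAAAABgAAAABAAgAAAAAAEACAAATCwAAEwsAAAABAAAAAAAAAAAAAAEBAQACAgIAAwMDAAQEBAAFBQUABgYGAAcHBwAICAgACQkJAAoKCgALCwsADAwMAA0NDQAODg4ADw8PABAQEAAREREAEhISABMTEwAUFBQAFRUVABYWFgAXFxcAGBgYABkZGQAaGhoAGxsbABwcHAAdHR0AHh4eAB8fHwAgICAAISEhACIiIgAjIyMAJCQkACUlJQAmJiYAJycnACgoKAApKSkAKioqACsrKwAsLCwALS0tAC4uLgAvLy8AMDAwADExMQAyMjIAMzMzADQ0NAA1NTUANjY2ADc3NwA4ODgAOTk5ADo6OgA7OzsAPDw8AD09PQA+Pj4APz8/AEBAQABBQUEAQkJCAENDQwBEREQARUVFAEZGRgBHR0cASEhIAElJSQBKSkoAS0tLAExMTABNTU0ATk5OAE9PTwBQUFAAUVFRAFJSUgBTU1MAVFRUAFVVVQBWVlYAV1dXAFhYWABZWVkAWlpaAFtbWwBcXFwAXV1dAF5eXgBfX18AYGBgAGFhYQBiYmIAY2NjAGRkZABlZWUAZmZmAGdnZwBoaGgAaWlpAGpqagBra2sAbGxsAG1tbQBubm4Ab29vAHBwcABxcXEAcnJyAHNzcwB0dHQAdXV1AHZ2dgB3d3cAeHh4AHl5eQB6enoAe3t7AHx8fAB9fX0Afn5+AH9/fwCAgIAAgYGBAIKCggCDg4MAhISEAIWFhQCGhoYAh4eHAIiIiACJiYkAioqKAIuLiwCMjIwAjY2NAI6OjgCPj48AkJCQAJGRkQCSkpIAk5OTAJSUlACVlZUAlpaWAJeXlwCYmJgAmZmZAJqamgCbm5sAnJycAJ2dnQCenp4An5+fAKCgoAChoaEAoqKiAKOjowCkpKQApaWlAKampgCnp6cAqKioAKmpqQCqqqoAq6urAKysrACtra0Arq6uAK+vrwCwsLAAsbGxALKysgCzs7MAtLS0ALW1tQC2trYAt7e3ALi4uAC5ubkAurq6ALu7uwC8vLwAvb29AL6+vgC/v78AwMDAAMHBwQDCwsIAw8PDAMTExADFxcUAxsbGAMfHxwDIyMgAycnJAMrKygDLy8sAzMzMAM3NzQDOzs4Az8/PANDQ0ADR0dEA0tLSANPT0wDU1NQA1dXVANbW1gDX19cA2NjYANnZ2QDa2toA29vbANzc3ADd3d0A3t7eAN/f3wDg4OAA4eHhAOLi4gDj4+MA5OTkAOXl5QDm5uYA5+fnAOjo6ADp6ekA6urqAOvr6wDs7OwA7e3tAO7u7gDv7+8A8PDwAPHx8QDy8vIA8/PzAPT09AD19fUA9vb2APf39wD4+PgA+fn5APr6+gD7+/sA/Pz8AP39/QD+/v4A////AEQ0KCQgKDhEUFhQSFBsiJywtKiYjIR8gExANCggKDQ8RExITGB8lKSwuKyclJCIiGxYRDAkKDQ8QERIVGyMoKy0vLisoJyYlJB8ZEw8NDhAREREVGyMpLC4vLy0rKikpKSciHBYREBESEhIUGSAlKSwtLSsqKysqKysoIxwVERESExITFxsgIycoJiQlKisqKywpJB0XExESExISFRkcICIgHhwfJSkpKyomIR0ZFhQUFBMSFBcaHBwaGBcaICYpKCYiIB8eHRwZFxYWFhcYGBcVFBQXHSImJiMhIiMkJCMgHRsZGBcWFRMREBEUGR4iJSMjJystLCsoIx0aFxUUExEPDw8SFxweJiQmLDI0NDIuJx8bGBUUExEQEBATGBwcJSUnLjQ2NjUwJyAdGRcVEhAQERIUGR0dIiImLTI1NjUvKCIeGhcUERAQERIVGh4eHBwgKC4yNDQwKiUfGhgUEA4OEBEUFxscFBUbIygtMTMwLCcgGxkVEA0MDQ4QEhUWEBEXHiMpLS4tKygiHhwZEw8NCwsNEBITEBEVGh8jJicnKSkmJCIfGhUQDAwOERMTExMUGBwfISMjJioqKSglHxkUERESFBUWFxYWGBweICAgIygqKSopJB0aGBgYGBgZGRgXGRsdHh4eICMjJSkqJyMiIR8eHRwbGBYVFxkbHB0eHRwbHiUqKikqKiUiIB4eFRQTExQWGBweHRkXGSEnKisuLSYjIiAgExMSEA8RFhweHBgXGiAlKCsvLCUjIR8gA=="/>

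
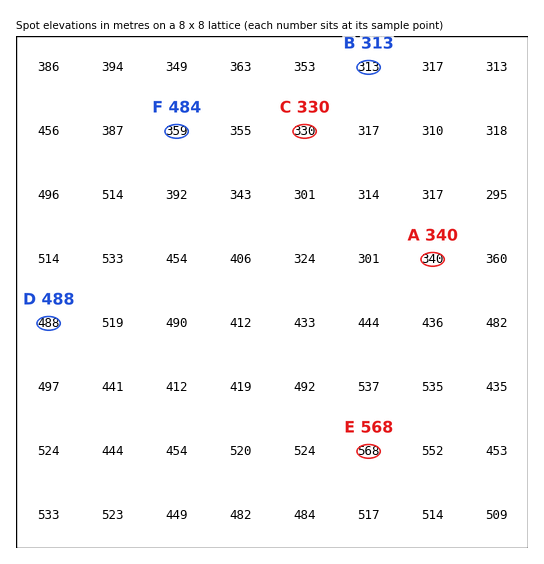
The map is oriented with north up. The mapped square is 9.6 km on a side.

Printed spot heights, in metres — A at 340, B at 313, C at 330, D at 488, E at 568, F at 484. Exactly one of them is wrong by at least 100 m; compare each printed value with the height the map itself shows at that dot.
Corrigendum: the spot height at F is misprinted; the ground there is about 359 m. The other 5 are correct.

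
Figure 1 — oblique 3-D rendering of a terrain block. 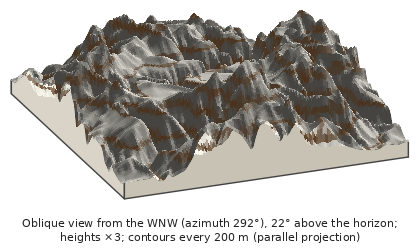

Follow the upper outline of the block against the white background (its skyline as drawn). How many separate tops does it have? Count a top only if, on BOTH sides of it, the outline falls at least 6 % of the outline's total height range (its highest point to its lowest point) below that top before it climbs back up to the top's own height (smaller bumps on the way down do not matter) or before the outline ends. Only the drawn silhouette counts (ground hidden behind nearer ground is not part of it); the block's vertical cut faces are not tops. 3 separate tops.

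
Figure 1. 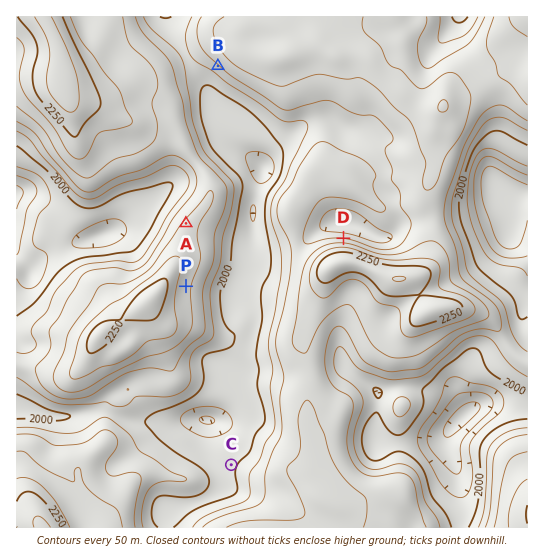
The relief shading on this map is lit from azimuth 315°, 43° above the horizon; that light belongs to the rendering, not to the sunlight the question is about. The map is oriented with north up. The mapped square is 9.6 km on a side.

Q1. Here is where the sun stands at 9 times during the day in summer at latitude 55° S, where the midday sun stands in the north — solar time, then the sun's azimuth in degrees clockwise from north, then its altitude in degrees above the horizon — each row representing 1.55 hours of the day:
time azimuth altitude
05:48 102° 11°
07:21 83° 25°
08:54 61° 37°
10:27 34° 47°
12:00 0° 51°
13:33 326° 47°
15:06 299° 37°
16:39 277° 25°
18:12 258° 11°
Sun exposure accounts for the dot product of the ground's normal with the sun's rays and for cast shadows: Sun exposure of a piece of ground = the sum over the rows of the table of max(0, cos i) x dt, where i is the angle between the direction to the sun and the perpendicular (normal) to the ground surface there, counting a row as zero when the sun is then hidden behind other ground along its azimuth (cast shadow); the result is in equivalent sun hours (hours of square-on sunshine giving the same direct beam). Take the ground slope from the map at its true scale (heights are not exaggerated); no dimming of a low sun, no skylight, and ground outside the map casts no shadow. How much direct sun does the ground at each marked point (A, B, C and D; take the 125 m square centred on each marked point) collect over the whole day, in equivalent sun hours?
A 7.4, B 6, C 7.3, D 8.1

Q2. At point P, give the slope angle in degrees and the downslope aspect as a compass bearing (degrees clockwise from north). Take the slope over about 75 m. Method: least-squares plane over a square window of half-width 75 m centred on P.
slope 9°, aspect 101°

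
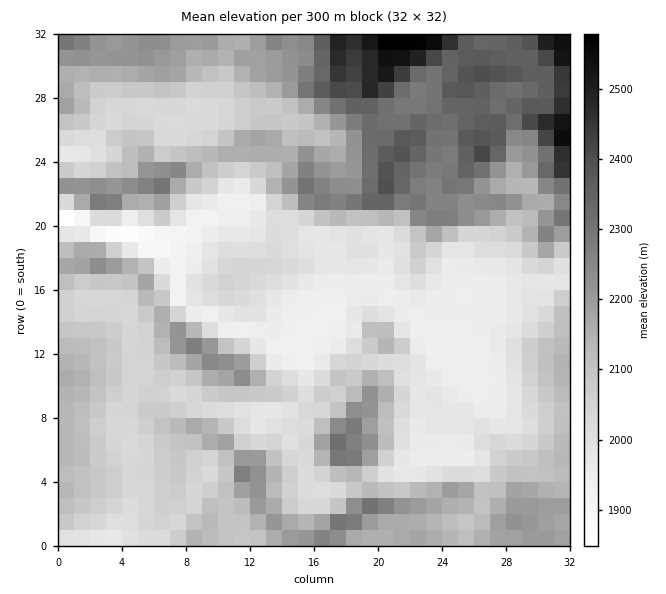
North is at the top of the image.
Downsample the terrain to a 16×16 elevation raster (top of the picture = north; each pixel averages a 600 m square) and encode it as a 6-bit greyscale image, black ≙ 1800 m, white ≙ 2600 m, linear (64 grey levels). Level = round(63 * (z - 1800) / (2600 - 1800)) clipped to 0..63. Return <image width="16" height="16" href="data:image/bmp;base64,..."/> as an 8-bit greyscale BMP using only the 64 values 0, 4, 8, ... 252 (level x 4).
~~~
<image width="16" height="16" href="data:image/bmp;base64,Qk02BQAAAAAAADYEAAAoAAAAEAAAABAAAAABAAgAAAAAAAABAAATCwAAEwsAAAABAAAAAAAAAAAAAAEBAQACAgIAAwMDAAQEBAAFBQUABgYGAAcHBwAICAgACQkJAAoKCgALCwsADAwMAA0NDQAODg4ADw8PABAQEAAREREAEhISABMTEwAUFBQAFRUVABYWFgAXFxcAGBgYABkZGQAaGhoAGxsbABwcHAAdHR0AHh4eAB8fHwAgICAAISEhACIiIgAjIyMAJCQkACUlJQAmJiYAJycnACgoKAApKSkAKioqACsrKwAsLCwALS0tAC4uLgAvLy8AMDAwADExMQAyMjIAMzMzADQ0NAA1NTUANjY2ADc3NwA4ODgAOTk5ADo6OgA7OzsAPDw8AD09PQA+Pj4APz8/AEBAQABBQUEAQkJCAENDQwBEREQARUVFAEZGRgBHR0cASEhIAElJSQBKSkoAS0tLAExMTABNTU0ATk5OAE9PTwBQUFAAUVFRAFJSUgBTU1MAVFRUAFVVVQBWVlYAV1dXAFhYWABZWVkAWlpaAFtbWwBcXFwAXV1dAF5eXgBfX18AYGBgAGFhYQBiYmIAY2NjAGRkZABlZWUAZmZmAGdnZwBoaGgAaWlpAGpqagBra2sAbGxsAG1tbQBubm4Ab29vAHBwcABxcXEAcnJyAHNzcwB0dHQAdXV1AHZ2dgB3d3cAeHh4AHl5eQB6enoAe3t7AHx8fAB9fX0Afn5+AH9/fwCAgIAAgYGBAIKCggCDg4MAhISEAIWFhQCGhoYAh4eHAIiIiACJiYkAioqKAIuLiwCMjIwAjY2NAI6OjgCPj48AkJCQAJGRkQCSkpIAk5OTAJSUlACVlZUAlpaWAJeXlwCYmJgAmZmZAJqamgCbm5sAnJycAJ2dnQCenp4An5+fAKCgoAChoaEAoqKiAKOjowCkpKQApaWlAKampgCnp6cAqKioAKmpqQCqqqoAq6urAKysrACtra0Arq6uAK+vrwCwsLAAsbGxALKysgCzs7MAtLS0ALW1tQC2trYAt7e3ALi4uAC5ubkAurq6ALu7uwC8vLwAvb29AL6+vgC/v78AwMDAAMHBwQDCwsIAw8PDAMTExADFxcUAxsbGAMfHxwDIyMgAycnJAMrKygDLy8sAzMzMAM3NzQDOzs4Az8/PANDQ0ADR0dEA0tLSANPT0wDU1NQA1dXVANbW1gDX19cA2NjYANnZ2QDa2toA29vbANzc3ADd3d0A3t7eAN/f3wDg4OAA4eHhAOLi4gDj4+MA5OTkAOXl5QDm5uYA5+fnAOjo6ADp6ekA6urqAOvr6wDs7OwA7e3tAO7u7gDv7+8A8PDwAPHx8QDy8vIA8/PzAPT09AD19fUA9vb2APf39wD4+PgA+fn5APr6+gD7+/sA/Pz8AP39/QD+/v4A////AEg8RExoXHB4jIB0cGR0gHxkVEhUVGh4TEx8dHR0ZHx0ZFRMWEx0dExwdEA0PEhcZGhQTGBsWEREhIxUNDRARFxoVFBQTExIRFSAXDg0MEBcbFxMWHSAUDRIWEw0LDBIZGBcTHhwQDAsLExYMCwwRGBQTFRQOEA4LCw4NDAwMDhQaHBoMDxMSEA0NDhAMDQ8QFA8ICAwPEA8OEA8YEhIWHg8bFRYMCw8YHyEhJSMhHCIbHCAiGBEXIyIlLSYoIhwqDxIZFBYbHRwbJSwpKS0iMhkTExISFBYYIiooKCorLDQbGRobFxcdIy8zMSgtLSsvJCEhIB4dICIxNTw4LiwsNw="/>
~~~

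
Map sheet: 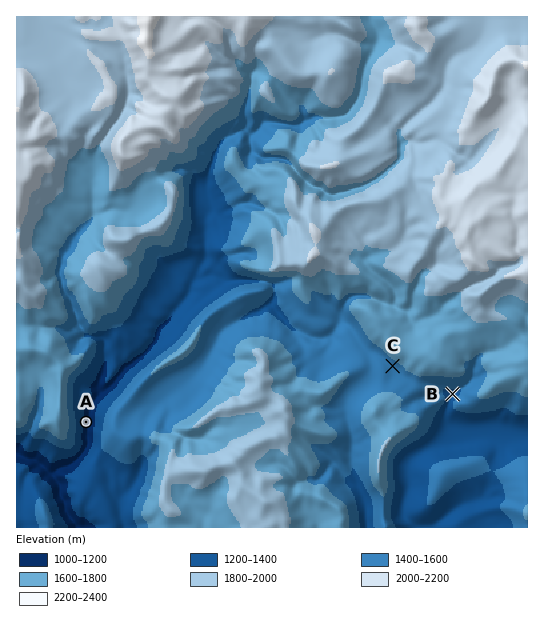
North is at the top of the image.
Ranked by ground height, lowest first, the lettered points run A B C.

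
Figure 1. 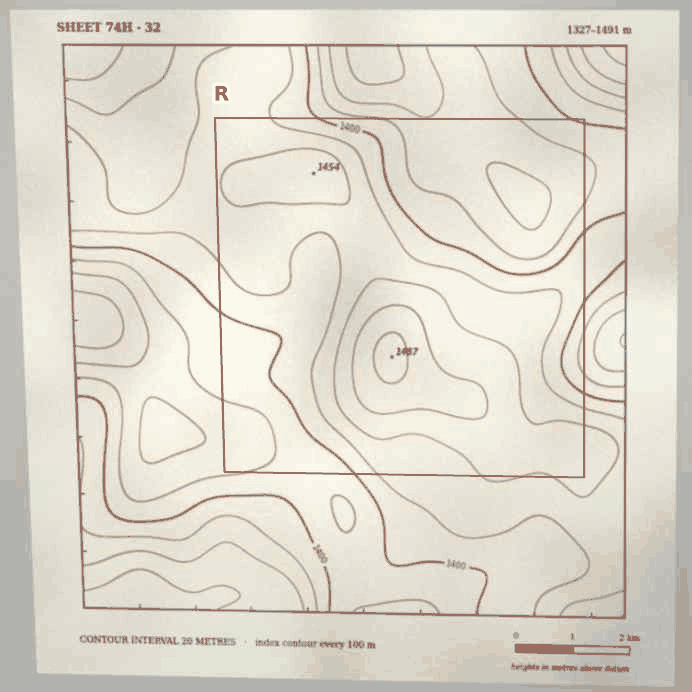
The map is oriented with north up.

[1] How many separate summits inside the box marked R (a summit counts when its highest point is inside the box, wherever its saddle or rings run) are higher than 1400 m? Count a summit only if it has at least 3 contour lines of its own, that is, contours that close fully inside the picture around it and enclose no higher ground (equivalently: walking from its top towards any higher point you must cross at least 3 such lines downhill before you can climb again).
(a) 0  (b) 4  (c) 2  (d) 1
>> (d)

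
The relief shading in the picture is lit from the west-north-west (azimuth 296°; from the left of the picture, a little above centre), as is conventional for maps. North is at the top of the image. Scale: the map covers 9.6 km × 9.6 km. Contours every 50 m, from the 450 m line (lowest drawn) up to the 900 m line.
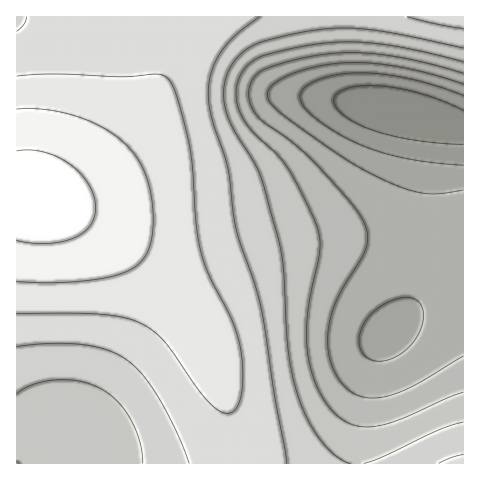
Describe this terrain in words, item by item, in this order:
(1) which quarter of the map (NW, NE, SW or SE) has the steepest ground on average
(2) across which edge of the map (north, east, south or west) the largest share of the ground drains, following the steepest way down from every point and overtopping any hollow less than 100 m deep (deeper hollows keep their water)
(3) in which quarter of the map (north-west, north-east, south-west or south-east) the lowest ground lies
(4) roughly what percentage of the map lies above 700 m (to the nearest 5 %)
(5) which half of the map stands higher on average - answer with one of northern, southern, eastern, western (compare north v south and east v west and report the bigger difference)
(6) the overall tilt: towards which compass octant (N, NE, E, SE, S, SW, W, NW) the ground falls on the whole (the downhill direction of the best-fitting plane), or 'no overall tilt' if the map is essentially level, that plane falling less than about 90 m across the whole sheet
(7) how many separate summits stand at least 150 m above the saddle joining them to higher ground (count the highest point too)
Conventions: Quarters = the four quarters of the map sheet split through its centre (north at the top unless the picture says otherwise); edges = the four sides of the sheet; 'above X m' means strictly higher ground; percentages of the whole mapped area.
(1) Slopes are steepest in the north-east quarter.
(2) The largest share of the runoff leaves by the eastern edge.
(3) Look to the north-east quarter for the lowest ground.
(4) Roughly 55 % of the ground is higher than 700 m.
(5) The western half stands higher on average than the eastern half.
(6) On the whole the ground falls towards the east.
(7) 1 summit rises at least 150 m above its surroundings.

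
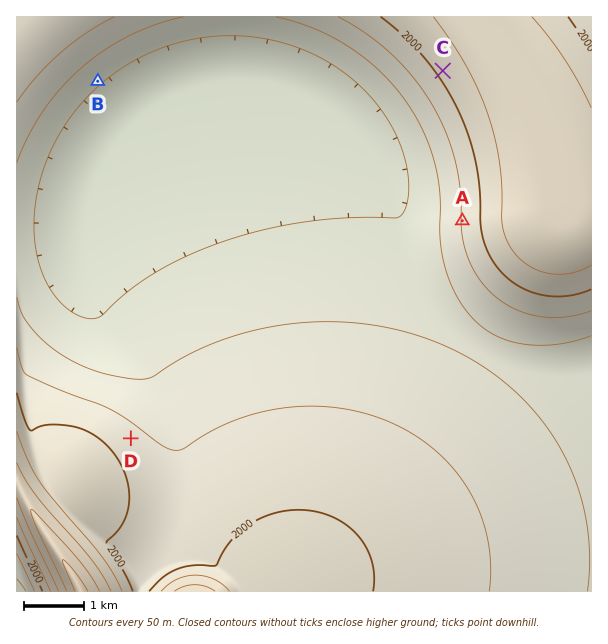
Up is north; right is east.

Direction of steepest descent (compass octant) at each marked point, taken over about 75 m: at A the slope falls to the W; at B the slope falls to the SE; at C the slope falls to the SW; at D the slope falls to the NE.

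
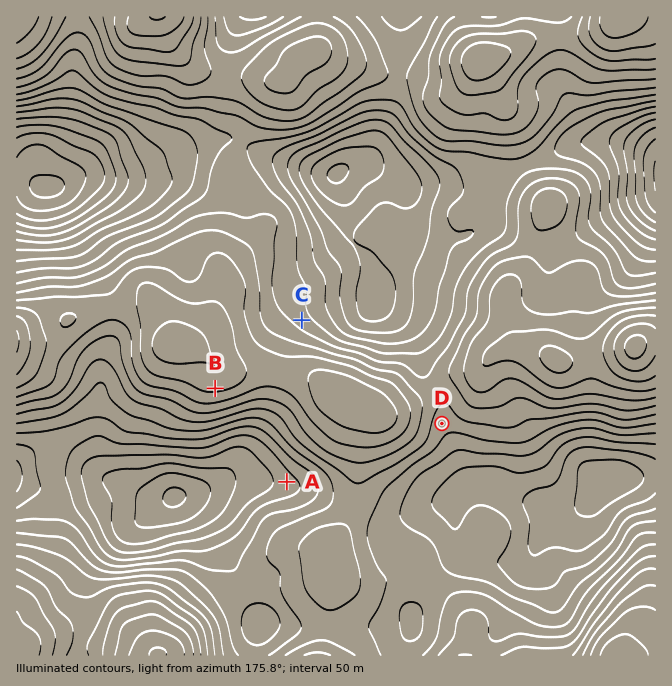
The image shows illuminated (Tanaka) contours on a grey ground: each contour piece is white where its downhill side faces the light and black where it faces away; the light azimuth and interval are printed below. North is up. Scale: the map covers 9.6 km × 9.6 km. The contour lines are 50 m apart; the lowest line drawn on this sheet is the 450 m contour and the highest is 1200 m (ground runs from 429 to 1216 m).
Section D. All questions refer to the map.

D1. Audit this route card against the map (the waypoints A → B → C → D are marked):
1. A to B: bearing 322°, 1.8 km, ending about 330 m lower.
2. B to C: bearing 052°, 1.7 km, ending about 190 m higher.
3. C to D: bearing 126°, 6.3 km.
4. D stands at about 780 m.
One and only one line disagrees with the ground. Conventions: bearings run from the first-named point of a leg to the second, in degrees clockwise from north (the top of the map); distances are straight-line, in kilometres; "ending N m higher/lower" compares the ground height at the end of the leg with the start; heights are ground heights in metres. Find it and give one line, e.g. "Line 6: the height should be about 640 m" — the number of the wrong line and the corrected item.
Line 3: the distance should be 2.6 km.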